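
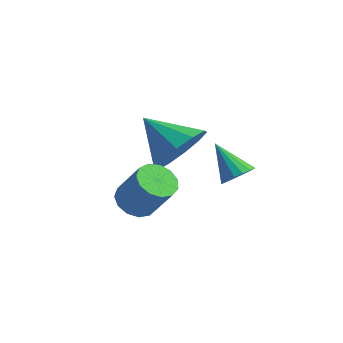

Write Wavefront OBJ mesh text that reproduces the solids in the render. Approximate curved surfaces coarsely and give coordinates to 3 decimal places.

v 4.297 0.11 -0.239
v 4.71 0.114 0.197
v 3.283 0.31 0.719
v 4.69 0.39 0.118
v 4.58 0.601 -0.043
v 4.406 0.7 -0.248
v 4.206 0.663 -0.452
v 4.028 0.5 -0.606
v 3.911 0.247 -0.677
v 3.883 -0.037 -0.647
v 3.95 -0.288 -0.524
v 4.096 -0.447 -0.336
v 4.288 -0.479 -0.125
v 4.483 -0.377 0.06
v 4.635 -0.162 0.176
v 3.206 -3.614 0.387
v 3.655 -4.038 0.103
v 4.443 -4.011 1.308
v 3.994 -3.586 1.593
v 3.773 -3.683 0.018
v 4.561 -3.656 1.223
v 3.711 -3.307 0.051
v 4.499 -3.279 1.256
v 3.488 -3.027 0.19
v 4.276 -3 1.395
v 3.176 -2.934 0.392
v 3.964 -2.907 1.597
v 2.874 -3.057 0.592
v 3.662 -3.03 1.797
v 2.677 -3.356 0.728
v 3.465 -3.329 1.933
v 2.648 -3.737 0.755
v 3.436 -3.71 1.96
v 2.796 -4.079 0.666
v 3.584 -4.052 1.871
v 3.075 -4.273 0.488
v 3.862 -4.246 1.693
v 3.395 -4.258 0.279
v 4.183 -4.231 1.484
v 3.376 -1.593 1.503
v 3.93 -1.759 2.404
v 1.964 -1.567 2.377
v 3.883 -1.106 2.31
v 3.643 -0.639 1.908
v 3.301 -0.537 1.351
v 2.987 -0.838 0.853
v 2.822 -1.427 0.603
v 2.868 -2.08 0.697
v 3.108 -2.547 1.099
v 3.451 -2.649 1.656
v 3.764 -2.348 2.154
f 2 1 4
f 2 4 3
f 4 1 5
f 4 5 3
f 5 1 6
f 5 6 3
f 6 1 7
f 6 7 3
f 7 1 8
f 7 8 3
f 8 1 9
f 8 9 3
f 9 1 10
f 9 10 3
f 10 1 11
f 10 11 3
f 11 1 12
f 11 12 3
f 12 1 13
f 12 13 3
f 13 1 14
f 13 14 3
f 14 1 15
f 14 15 3
f 15 1 2
f 15 2 3
f 17 16 20
f 17 20 18
f 18 20 21
f 18 21 19
f 20 16 22
f 20 22 21
f 21 22 23
f 21 23 19
f 22 16 24
f 22 24 23
f 23 24 25
f 23 25 19
f 24 16 26
f 24 26 25
f 25 26 27
f 25 27 19
f 26 16 28
f 26 28 27
f 27 28 29
f 27 29 19
f 28 16 30
f 28 30 29
f 29 30 31
f 29 31 19
f 30 16 32
f 30 32 31
f 31 32 33
f 31 33 19
f 32 16 34
f 32 34 33
f 33 34 35
f 33 35 19
f 34 16 36
f 34 36 35
f 35 36 37
f 35 37 19
f 36 16 38
f 36 38 37
f 37 38 39
f 37 39 19
f 38 16 17
f 38 17 39
f 39 17 18
f 39 18 19
f 41 40 43
f 41 43 42
f 43 40 44
f 43 44 42
f 44 40 45
f 44 45 42
f 45 40 46
f 45 46 42
f 46 40 47
f 46 47 42
f 47 40 48
f 47 48 42
f 48 40 49
f 48 49 42
f 49 40 50
f 49 50 42
f 50 40 51
f 50 51 42
f 51 40 41
f 51 41 42



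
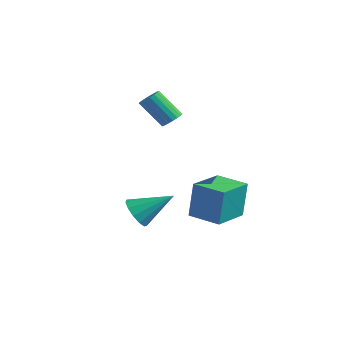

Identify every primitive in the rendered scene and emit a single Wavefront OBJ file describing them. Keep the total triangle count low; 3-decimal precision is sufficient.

v -2.048 1.433 -3.9
v -1.269 0.907 -4.093
v -0.832 2.807 -2.74
v -1.307 1.274 -4.488
v -1.58 1.692 -4.697
v -2.002 2.027 -4.652
v -2.438 2.174 -4.368
v -2.751 2.086 -3.936
v -2.84 1.79 -3.492
v -2.678 1.381 -3.177
v -2.316 0.989 -3.092
v -1.868 0.737 -3.263
v -1.478 0.707 -3.636
v -2.32 4.129 1.569
v -1.997 3.578 1.606
v -3.078 3.039 3.007
v -3.4 3.591 2.971
v -1.853 3.747 1.782
v -2.933 3.209 3.184
v -1.8 3.993 1.917
v -2.881 3.454 3.319
v -1.851 4.265 1.983
v -2.931 3.727 3.385
v -1.994 4.511 1.967
v -3.075 3.972 3.368
v -2.202 4.681 1.872
v -3.283 4.142 3.273
v -2.433 4.742 1.717
v -3.514 4.203 3.119
v -2.642 4.681 1.533
v -3.723 4.142 2.934
v -2.787 4.511 1.356
v -3.867 3.973 2.758
v -2.839 4.266 1.221
v -3.92 3.727 2.623
v -2.789 3.993 1.155
v -3.869 3.455 2.557
v -2.645 3.748 1.172
v -3.726 3.209 2.573
v -2.437 3.578 1.267
v -3.518 3.039 2.668
v -2.206 3.517 1.421
v -3.287 2.978 2.823
v 0.949 2.073 -3.197
v 1.027 2.303 -1.131
v 0.556 4.094 -3.407
v 0.634 4.324 -1.342
v 2.666 2.396 -3.298
v 2.744 2.626 -1.233
v 2.273 4.417 -3.509
v 2.351 4.647 -1.443
f 2 1 4
f 2 4 3
f 4 1 5
f 4 5 3
f 5 1 6
f 5 6 3
f 6 1 7
f 6 7 3
f 7 1 8
f 7 8 3
f 8 1 9
f 8 9 3
f 9 1 10
f 9 10 3
f 10 1 11
f 10 11 3
f 11 1 12
f 11 12 3
f 12 1 13
f 12 13 3
f 13 1 2
f 13 2 3
f 15 14 18
f 15 18 16
f 16 18 19
f 16 19 17
f 18 14 20
f 18 20 19
f 19 20 21
f 19 21 17
f 20 14 22
f 20 22 21
f 21 22 23
f 21 23 17
f 22 14 24
f 22 24 23
f 23 24 25
f 23 25 17
f 24 14 26
f 24 26 25
f 25 26 27
f 25 27 17
f 26 14 28
f 26 28 27
f 27 28 29
f 27 29 17
f 28 14 30
f 28 30 29
f 29 30 31
f 29 31 17
f 30 14 32
f 30 32 31
f 31 32 33
f 31 33 17
f 32 14 34
f 32 34 33
f 33 34 35
f 33 35 17
f 34 14 36
f 34 36 35
f 35 36 37
f 35 37 17
f 36 14 38
f 36 38 37
f 37 38 39
f 37 39 17
f 38 14 40
f 38 40 39
f 39 40 41
f 39 41 17
f 40 14 42
f 40 42 41
f 41 42 43
f 41 43 17
f 42 14 15
f 42 15 43
f 43 15 16
f 43 16 17
f 45 47 44
f 48 45 44
f 44 47 46
f 46 48 44
f 45 51 47
f 49 45 48
f 49 51 45
f 47 51 46
f 50 48 46
f 46 51 50
f 50 49 48
f 51 49 50



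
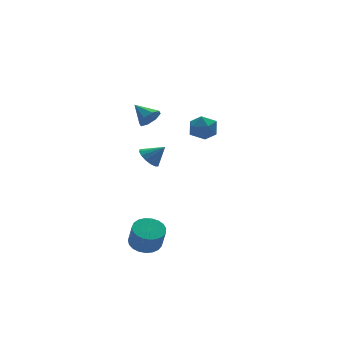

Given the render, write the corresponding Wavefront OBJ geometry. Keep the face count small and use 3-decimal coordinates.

v 2.097 2.073 0.651
v 2.813 2.59 0.679
v 2.727 1.15 1.541
v 3.443 1.667 1.569
v 2.69 1.936 1.944
v 2.3 2.506 1.393
v 3.24 1.234 0.827
v 2.85 1.804 0.276
v 3.519 2.071 0.788
v 3.179 2.505 1.478
v 2.361 1.235 0.742
v 2.021 1.669 1.432
v -1.175 -0.478 3.539
v -0.738 -0.612 4.057
v -1.605 0.518 4.161
v -0.528 -0.293 3.692
v -0.696 -0.083 3.238
v -1.145 -0.104 2.96
v -1.611 -0.344 3.022
v -1.822 -0.662 3.387
v -1.653 -0.873 3.841
v -1.205 -0.852 4.118
v -2.346 -2.616 -4.009
v -1.506 -2.78 -4.087
v -1.493 -3.288 -2.868
v -2.334 -3.124 -2.791
v -1.505 -2.45 -3.949
v -1.492 -2.958 -2.731
v -1.649 -2.149 -3.822
v -1.636 -2.657 -2.603
v -1.914 -1.928 -3.727
v -1.901 -2.436 -2.509
v -2.254 -1.827 -3.681
v -2.241 -2.334 -2.463
v -2.61 -1.861 -3.692
v -2.597 -2.369 -2.474
v -2.92 -2.027 -3.758
v -2.907 -2.534 -2.539
v -3.131 -2.294 -3.867
v -3.118 -2.802 -2.648
v -3.206 -2.617 -4
v -3.194 -3.125 -2.782
v -3.133 -2.94 -4.136
v -3.12 -3.447 -2.917
v -2.924 -3.207 -4.249
v -2.911 -3.714 -3.031
v -2.615 -3.371 -4.321
v -2.602 -3.879 -3.103
v -2.259 -3.406 -4.339
v -2.246 -3.913 -3.121
v -1.919 -3.303 -4.3
v -1.906 -3.811 -3.082
v -1.652 -3.082 -4.211
v -1.639 -3.59 -2.992
v -0.563 1.211 -0.158
v -0.024 1.488 -0.565
v 0.203 0.889 0.638
v -0.136 1.772 -0.343
v -0.361 1.907 -0.071
v -0.641 1.854 0.177
v -0.9 1.63 0.336
v -1.069 1.293 0.363
v -1.102 0.933 0.25
v -0.991 0.649 0.028
v -0.765 0.514 -0.244
v -0.485 0.567 -0.493
v -0.226 0.791 -0.651
v -0.058 1.129 -0.678
f 1 12 6
f 1 6 2
f 1 2 8
f 1 8 11
f 1 11 12
f 2 6 10
f 6 12 5
f 12 11 3
f 11 8 7
f 8 2 9
f 4 10 5
f 4 5 3
f 4 3 7
f 4 7 9
f 4 9 10
f 5 10 6
f 3 5 12
f 7 3 11
f 9 7 8
f 10 9 2
f 14 13 16
f 14 16 15
f 16 13 17
f 16 17 15
f 17 13 18
f 17 18 15
f 18 13 19
f 18 19 15
f 19 13 20
f 19 20 15
f 20 13 21
f 20 21 15
f 21 13 22
f 21 22 15
f 22 13 14
f 22 14 15
f 24 23 27
f 24 27 25
f 25 27 28
f 25 28 26
f 27 23 29
f 27 29 28
f 28 29 30
f 28 30 26
f 29 23 31
f 29 31 30
f 30 31 32
f 30 32 26
f 31 23 33
f 31 33 32
f 32 33 34
f 32 34 26
f 33 23 35
f 33 35 34
f 34 35 36
f 34 36 26
f 35 23 37
f 35 37 36
f 36 37 38
f 36 38 26
f 37 23 39
f 37 39 38
f 38 39 40
f 38 40 26
f 39 23 41
f 39 41 40
f 40 41 42
f 40 42 26
f 41 23 43
f 41 43 42
f 42 43 44
f 42 44 26
f 43 23 45
f 43 45 44
f 44 45 46
f 44 46 26
f 45 23 47
f 45 47 46
f 46 47 48
f 46 48 26
f 47 23 49
f 47 49 48
f 48 49 50
f 48 50 26
f 49 23 51
f 49 51 50
f 50 51 52
f 50 52 26
f 51 23 53
f 51 53 52
f 52 53 54
f 52 54 26
f 53 23 24
f 53 24 54
f 54 24 25
f 54 25 26
f 56 55 58
f 56 58 57
f 58 55 59
f 58 59 57
f 59 55 60
f 59 60 57
f 60 55 61
f 60 61 57
f 61 55 62
f 61 62 57
f 62 55 63
f 62 63 57
f 63 55 64
f 63 64 57
f 64 55 65
f 64 65 57
f 65 55 66
f 65 66 57
f 66 55 67
f 66 67 57
f 67 55 68
f 67 68 57
f 68 55 56
f 68 56 57



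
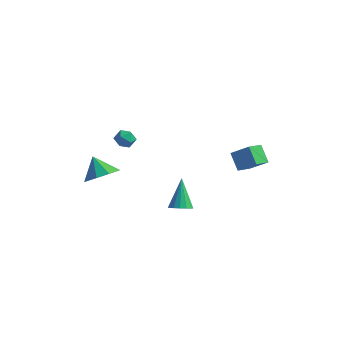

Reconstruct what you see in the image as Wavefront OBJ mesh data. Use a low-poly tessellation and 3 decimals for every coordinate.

v -1.647 -4.038 0.216
v -0.764 -3.753 0.788
v -2.493 -3.642 1.324
v -1.01 -3.171 0.393
v -1.554 -2.994 -0.086
v -2.142 -3.306 -0.423
v -2.497 -3.96 -0.462
v -2.455 -4.65 -0.183
v -2.035 -5.054 0.282
v -1.433 -4.982 0.716
v -0.931 -4.468 0.916
v 2.571 3.444 -0.995
v 3.737 3.479 -0.068
v 2.842 4.495 -1.375
v 4.007 4.53 -0.448
v 3.333 2.91 -1.932
v 4.498 2.945 -1.005
v 3.603 3.961 -2.312
v 4.769 3.996 -1.385
v 2.458 -2.402 -2.107
v 3.097 -2.093 -2.106
v 1.942 -1.338 -0.433
v 2.886 -1.874 -2.311
v 2.56 -1.795 -2.462
v 2.206 -1.88 -2.517
v 1.92 -2.104 -2.462
v 1.778 -2.408 -2.313
v 1.819 -2.711 -2.108
v 2.03 -2.931 -1.903
v 2.356 -3.009 -1.753
v 2.71 -2.925 -1.698
v 2.996 -2.7 -1.752
v 3.138 -2.396 -1.902
v -2.239 0.108 1.272
v -1.878 -0.402 1.598
v -2.582 -0.638 0.482
v -2.221 -1.148 0.808
v -2.794 -0.874 1.111
v -2.582 -0.412 1.6
v -1.878 -0.628 0.48
v -1.666 -0.166 0.969
v -1.655 -0.857 1.108
v -2.221 -1.009 1.498
v -2.239 -0.031 0.582
v -2.805 -0.183 0.972
f 2 1 4
f 2 4 3
f 4 1 5
f 4 5 3
f 5 1 6
f 5 6 3
f 6 1 7
f 6 7 3
f 7 1 8
f 7 8 3
f 8 1 9
f 8 9 3
f 9 1 10
f 9 10 3
f 10 1 11
f 10 11 3
f 11 1 2
f 11 2 3
f 13 15 12
f 16 13 12
f 12 15 14
f 14 16 12
f 13 19 15
f 17 13 16
f 17 19 13
f 15 19 14
f 18 16 14
f 14 19 18
f 18 17 16
f 19 17 18
f 21 20 23
f 21 23 22
f 23 20 24
f 23 24 22
f 24 20 25
f 24 25 22
f 25 20 26
f 25 26 22
f 26 20 27
f 26 27 22
f 27 20 28
f 27 28 22
f 28 20 29
f 28 29 22
f 29 20 30
f 29 30 22
f 30 20 31
f 30 31 22
f 31 20 32
f 31 32 22
f 32 20 33
f 32 33 22
f 33 20 21
f 33 21 22
f 34 45 39
f 34 39 35
f 34 35 41
f 34 41 44
f 34 44 45
f 35 39 43
f 39 45 38
f 45 44 36
f 44 41 40
f 41 35 42
f 37 43 38
f 37 38 36
f 37 36 40
f 37 40 42
f 37 42 43
f 38 43 39
f 36 38 45
f 40 36 44
f 42 40 41
f 43 42 35



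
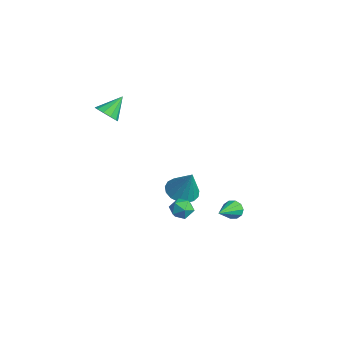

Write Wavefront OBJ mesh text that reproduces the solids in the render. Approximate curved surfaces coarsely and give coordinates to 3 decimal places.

v -1.662 2.62 -3.828
v -0.794 2.957 -4.269
v -0.838 2.88 -2.012
v -1.062 3.367 -4.206
v -1.467 3.605 -4.057
v -1.916 3.618 -3.855
v -2.307 3.402 -3.647
v -2.551 3.007 -3.48
v -2.59 2.523 -3.393
v -2.417 2.062 -3.405
v -2.071 1.728 -3.514
v -1.631 1.599 -3.695
v -1.198 1.704 -3.907
v -0.871 2.018 -4.1
v -0.725 2.471 -4.231
v -2.323 -1.665 3.352
v -1.853 -2.016 3.881
v -2.617 -0.555 4.348
v -1.581 -1.707 3.618
v -1.592 -1.383 3.253
v -1.882 -1.166 2.926
v -2.341 -1.14 2.762
v -2.793 -1.314 2.823
v -3.066 -1.622 3.086
v -3.055 -1.947 3.45
v -2.764 -2.164 3.777
v -2.305 -2.19 3.942
v 0.936 4.585 -4.333
v 1.373 4.632 -4.812
v 2.104 3.135 -3.407
v 1.474 4.895 -4.526
v 1.369 5.04 -4.166
v 1.099 5.012 -3.87
v 0.767 4.821 -3.751
v 0.499 4.539 -3.853
v 0.398 4.276 -4.139
v 0.502 4.13 -4.499
v 0.772 4.159 -4.795
v 1.105 4.35 -4.915
v 2.48 1.256 -1.705
v 3.226 1.157 -1.782
v 2.314 0.043 -1.758
v 3.06 -0.056 -1.835
v 2.777 0.191 -1.177
v 2.88 0.94 -1.145
v 2.66 0.26 -2.395
v 2.763 1.009 -2.363
v 3.338 0.541 -2.209
v 3.41 0.499 -1.456
v 2.13 0.701 -2.084
v 2.202 0.659 -1.331
f 2 1 4
f 2 4 3
f 4 1 5
f 4 5 3
f 5 1 6
f 5 6 3
f 6 1 7
f 6 7 3
f 7 1 8
f 7 8 3
f 8 1 9
f 8 9 3
f 9 1 10
f 9 10 3
f 10 1 11
f 10 11 3
f 11 1 12
f 11 12 3
f 12 1 13
f 12 13 3
f 13 1 14
f 13 14 3
f 14 1 15
f 14 15 3
f 15 1 2
f 15 2 3
f 17 16 19
f 17 19 18
f 19 16 20
f 19 20 18
f 20 16 21
f 20 21 18
f 21 16 22
f 21 22 18
f 22 16 23
f 22 23 18
f 23 16 24
f 23 24 18
f 24 16 25
f 24 25 18
f 25 16 26
f 25 26 18
f 26 16 27
f 26 27 18
f 27 16 17
f 27 17 18
f 29 28 31
f 29 31 30
f 31 28 32
f 31 32 30
f 32 28 33
f 32 33 30
f 33 28 34
f 33 34 30
f 34 28 35
f 34 35 30
f 35 28 36
f 35 36 30
f 36 28 37
f 36 37 30
f 37 28 38
f 37 38 30
f 38 28 39
f 38 39 30
f 39 28 29
f 39 29 30
f 40 51 45
f 40 45 41
f 40 41 47
f 40 47 50
f 40 50 51
f 41 45 49
f 45 51 44
f 51 50 42
f 50 47 46
f 47 41 48
f 43 49 44
f 43 44 42
f 43 42 46
f 43 46 48
f 43 48 49
f 44 49 45
f 42 44 51
f 46 42 50
f 48 46 47
f 49 48 41



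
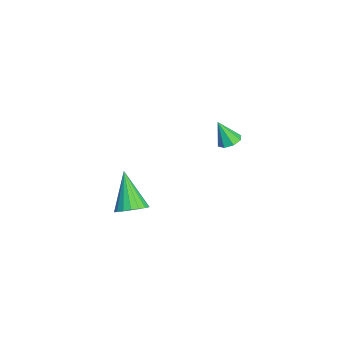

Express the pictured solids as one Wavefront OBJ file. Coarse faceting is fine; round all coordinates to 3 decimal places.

v 0.766 -0.324 -2.253
v 1.392 -0.358 -1.772
v -0.486 -0.636 -0.647
v 1.309 -0.016 -1.77
v 1.119 0.265 -1.863
v 0.86 0.429 -2.034
v 0.581 0.444 -2.248
v 0.339 0.306 -2.463
v 0.182 0.044 -2.637
v 0.14 -0.291 -2.734
v 0.223 -0.633 -2.736
v 0.412 -0.914 -2.643
v 0.672 -1.078 -2.472
v 0.951 -1.093 -2.258
v 1.193 -0.955 -2.043
v 1.35 -0.693 -1.869
v 2.172 3.788 3.327
v 2.67 3.536 3.279
v 2.028 3.292 4.433
v 2.699 3.925 3.457
v 2.42 4.233 3.559
v 1.995 4.281 3.525
v 1.674 4.04 3.375
v 1.645 3.651 3.197
v 1.924 3.342 3.095
v 2.349 3.295 3.129
f 2 1 4
f 2 4 3
f 4 1 5
f 4 5 3
f 5 1 6
f 5 6 3
f 6 1 7
f 6 7 3
f 7 1 8
f 7 8 3
f 8 1 9
f 8 9 3
f 9 1 10
f 9 10 3
f 10 1 11
f 10 11 3
f 11 1 12
f 11 12 3
f 12 1 13
f 12 13 3
f 13 1 14
f 13 14 3
f 14 1 15
f 14 15 3
f 15 1 16
f 15 16 3
f 16 1 2
f 16 2 3
f 18 17 20
f 18 20 19
f 20 17 21
f 20 21 19
f 21 17 22
f 21 22 19
f 22 17 23
f 22 23 19
f 23 17 24
f 23 24 19
f 24 17 25
f 24 25 19
f 25 17 26
f 25 26 19
f 26 17 18
f 26 18 19



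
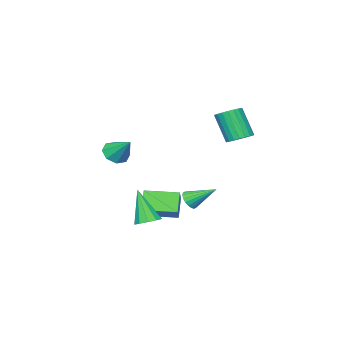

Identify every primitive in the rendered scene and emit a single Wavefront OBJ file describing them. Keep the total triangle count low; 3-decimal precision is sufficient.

v 2.91 2.119 -3.42
v 3.593 1.796 -3.511
v 2.73 1.181 -1.46
v 3.656 2.214 -3.306
v 3.434 2.595 -3.144
v 3.012 2.794 -3.088
v 2.552 2.735 -3.158
v 2.228 2.441 -3.329
v 2.165 2.023 -3.535
v 2.387 1.642 -3.696
v 2.809 1.443 -3.752
v 3.269 1.502 -3.682
v -3.096 -0.524 -4.426
v -2.521 -0.465 -4.109
v -3.784 0.824 -3.434
v -2.489 -0.282 -4.336
v -2.578 -0.146 -4.581
v -2.769 -0.086 -4.796
v -3.026 -0.112 -4.937
v -3.296 -0.22 -4.977
v -3.526 -0.389 -4.908
v -3.672 -0.584 -4.744
v -3.703 -0.767 -4.517
v -3.615 -0.902 -4.271
v -3.423 -0.963 -4.057
v -3.167 -0.936 -3.915
v -2.897 -0.828 -3.875
v -2.666 -0.66 -3.944
v -0.168 -1.052 -3.41
v 0.764 -0.265 -2.487
v -1.349 0.447 -3.494
v -0.416 1.234 -2.571
v 0.516 -0.574 -4.509
v 1.449 0.213 -3.586
v -0.664 0.925 -4.593
v 0.268 1.712 -3.67
v 1.282 -1.804 0.033
v 1.709 -1.348 -0.514
v 1.418 -0.596 1.147
v 1.083 -1.246 -0.548
v 0.573 -1.471 -0.242
v 0.479 -1.892 0.225
v 0.856 -2.261 0.579
v 1.482 -2.363 0.614
v 1.991 -2.138 0.308
v 2.085 -1.717 -0.159
v -1.718 4.276 1.766
v -1.253 3.726 1.493
v -1.338 2.815 3.181
v -1.802 3.364 3.454
v -1.044 3.935 1.616
v -1.129 3.023 3.304
v -0.951 4.202 1.765
v -1.036 3.291 3.453
v -0.991 4.483 1.914
v -1.076 3.572 3.602
v -1.157 4.727 2.038
v -1.241 3.816 3.726
v -1.419 4.894 2.115
v -1.504 3.983 3.803
v -1.733 4.953 2.131
v -1.818 4.042 3.819
v -2.045 4.896 2.084
v -2.129 3.985 3.772
v -2.3 4.731 1.983
v -2.384 3.82 3.67
v -2.454 4.487 1.843
v -2.539 3.576 3.531
v -2.481 4.207 1.691
v -2.566 3.296 3.379
v -2.376 3.939 1.551
v -2.461 3.028 3.239
v -2.157 3.729 1.449
v -2.242 2.817 3.137
v -1.862 3.613 1.401
v -1.947 2.702 3.089
v -1.542 3.612 1.417
v -1.627 2.701 3.105
f 2 1 4
f 2 4 3
f 4 1 5
f 4 5 3
f 5 1 6
f 5 6 3
f 6 1 7
f 6 7 3
f 7 1 8
f 7 8 3
f 8 1 9
f 8 9 3
f 9 1 10
f 9 10 3
f 10 1 11
f 10 11 3
f 11 1 12
f 11 12 3
f 12 1 2
f 12 2 3
f 14 13 16
f 14 16 15
f 16 13 17
f 16 17 15
f 17 13 18
f 17 18 15
f 18 13 19
f 18 19 15
f 19 13 20
f 19 20 15
f 20 13 21
f 20 21 15
f 21 13 22
f 21 22 15
f 22 13 23
f 22 23 15
f 23 13 24
f 23 24 15
f 24 13 25
f 24 25 15
f 25 13 26
f 25 26 15
f 26 13 27
f 26 27 15
f 27 13 28
f 27 28 15
f 28 13 14
f 28 14 15
f 30 32 29
f 33 30 29
f 29 32 31
f 31 33 29
f 30 36 32
f 34 30 33
f 34 36 30
f 32 36 31
f 35 33 31
f 31 36 35
f 35 34 33
f 36 34 35
f 38 37 40
f 38 40 39
f 40 37 41
f 40 41 39
f 41 37 42
f 41 42 39
f 42 37 43
f 42 43 39
f 43 37 44
f 43 44 39
f 44 37 45
f 44 45 39
f 45 37 46
f 45 46 39
f 46 37 38
f 46 38 39
f 48 47 51
f 48 51 49
f 49 51 52
f 49 52 50
f 51 47 53
f 51 53 52
f 52 53 54
f 52 54 50
f 53 47 55
f 53 55 54
f 54 55 56
f 54 56 50
f 55 47 57
f 55 57 56
f 56 57 58
f 56 58 50
f 57 47 59
f 57 59 58
f 58 59 60
f 58 60 50
f 59 47 61
f 59 61 60
f 60 61 62
f 60 62 50
f 61 47 63
f 61 63 62
f 62 63 64
f 62 64 50
f 63 47 65
f 63 65 64
f 64 65 66
f 64 66 50
f 65 47 67
f 65 67 66
f 66 67 68
f 66 68 50
f 67 47 69
f 67 69 68
f 68 69 70
f 68 70 50
f 69 47 71
f 69 71 70
f 70 71 72
f 70 72 50
f 71 47 73
f 71 73 72
f 72 73 74
f 72 74 50
f 73 47 75
f 73 75 74
f 74 75 76
f 74 76 50
f 75 47 77
f 75 77 76
f 76 77 78
f 76 78 50
f 77 47 48
f 77 48 78
f 78 48 49
f 78 49 50



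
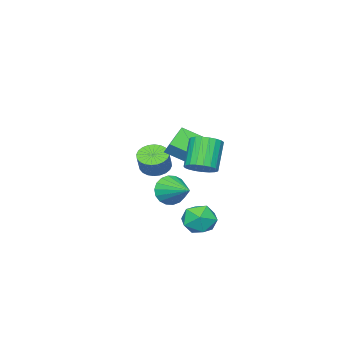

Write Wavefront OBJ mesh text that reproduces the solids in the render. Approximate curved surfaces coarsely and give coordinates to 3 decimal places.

v -1.172 -1.668 0.921
v -1.045 -1.109 1.704
v -2.05 -0.196 0.012
v -1.923 0.363 0.795
v 0.583 -1.063 0.205
v 0.71 -0.504 0.988
v -0.295 0.409 -0.704
v -0.168 0.968 0.079
v 2.964 4.929 -2.786
v 3.969 4.521 -2.386
v 2.551 3.239 -3.474
v 3.556 2.831 -3.074
v 2.719 3.13 -2.335
v 2.974 4.174 -1.91
v 3.546 3.586 -3.95
v 3.801 4.63 -3.525
v 4.329 3.69 -3.106
v 3.818 3.409 -2.107
v 2.702 4.351 -3.753
v 2.191 4.07 -2.754
v 2.526 3.372 0.581
v 3.292 2.891 0.929
v 2.201 2.366 2.607
v 1.434 2.848 2.259
v 3.349 3.26 1.081
v 2.258 2.735 2.76
v 3.264 3.648 1.147
v 2.172 3.124 2.825
v 3.05 3.989 1.115
v 1.959 3.465 2.793
v 2.747 4.223 0.99
v 1.655 3.699 2.669
v 2.404 4.31 0.795
v 1.313 3.786 2.474
v 2.083 4.235 0.563
v 0.992 3.711 2.241
v 1.839 4.011 0.333
v 0.747 3.486 2.012
v 1.713 3.676 0.147
v 0.621 3.151 1.826
v 1.728 3.289 0.036
v 0.636 2.764 1.714
v 1.881 2.916 0.018
v 0.789 2.391 1.697
v 2.145 2.622 0.098
v 1.053 2.097 1.777
v 2.475 2.458 0.262
v 1.383 1.933 1.941
v 2.814 2.452 0.48
v 1.722 1.927 2.159
v 3.103 2.605 0.716
v 2.011 2.08 2.395
v -1.615 -3.659 -2.151
v -0.784 -3.544 -2.658
v -0.115 -3.167 -1.476
v -0.945 -3.281 -0.969
v -0.936 -3.194 -2.684
v -0.267 -2.817 -1.502
v -1.191 -2.915 -2.629
v -0.522 -2.537 -1.447
v -1.511 -2.749 -2.5
v -0.842 -2.371 -1.319
v -1.847 -2.722 -2.319
v -1.177 -2.344 -1.137
v -2.147 -2.837 -2.112
v -1.477 -2.459 -0.93
v -2.366 -3.077 -1.911
v -1.697 -2.699 -0.729
v -2.471 -3.406 -1.747
v -1.801 -3.028 -0.565
v -2.445 -3.773 -1.644
v -1.776 -3.396 -0.462
v -2.293 -4.123 -1.618
v -1.624 -3.746 -0.436
v -2.038 -4.403 -1.673
v -1.369 -4.025 -0.491
v -1.718 -4.569 -1.801
v -1.049 -4.191 -0.62
v -1.383 -4.596 -1.983
v -0.713 -4.218 -0.801
v -1.083 -4.481 -2.19
v -0.413 -4.103 -1.008
v -0.863 -4.241 -2.391
v -0.194 -3.863 -1.209
v -0.759 -3.912 -2.555
v -0.089 -3.534 -1.373
v 1.78 0.501 -2.056
v 2.346 0.646 -2.963
v 2.28 2.359 -1.444
v 1.909 0.804 -3.084
v 1.445 0.902 -3.001
v 1.048 0.92 -2.731
v 0.796 0.855 -2.327
v 0.739 0.72 -1.869
v 0.887 0.541 -1.449
v 1.213 0.355 -1.148
v 1.65 0.197 -1.027
v 2.114 0.099 -1.11
v 2.511 0.081 -1.381
v 2.763 0.146 -1.784
v 2.821 0.281 -2.242
v 2.672 0.46 -2.663
f 2 4 1
f 5 2 1
f 1 4 3
f 3 5 1
f 2 8 4
f 6 2 5
f 6 8 2
f 4 8 3
f 7 5 3
f 3 8 7
f 7 6 5
f 8 6 7
f 9 20 14
f 9 14 10
f 9 10 16
f 9 16 19
f 9 19 20
f 10 14 18
f 14 20 13
f 20 19 11
f 19 16 15
f 16 10 17
f 12 18 13
f 12 13 11
f 12 11 15
f 12 15 17
f 12 17 18
f 13 18 14
f 11 13 20
f 15 11 19
f 17 15 16
f 18 17 10
f 22 21 25
f 22 25 23
f 23 25 26
f 23 26 24
f 25 21 27
f 25 27 26
f 26 27 28
f 26 28 24
f 27 21 29
f 27 29 28
f 28 29 30
f 28 30 24
f 29 21 31
f 29 31 30
f 30 31 32
f 30 32 24
f 31 21 33
f 31 33 32
f 32 33 34
f 32 34 24
f 33 21 35
f 33 35 34
f 34 35 36
f 34 36 24
f 35 21 37
f 35 37 36
f 36 37 38
f 36 38 24
f 37 21 39
f 37 39 38
f 38 39 40
f 38 40 24
f 39 21 41
f 39 41 40
f 40 41 42
f 40 42 24
f 41 21 43
f 41 43 42
f 42 43 44
f 42 44 24
f 43 21 45
f 43 45 44
f 44 45 46
f 44 46 24
f 45 21 47
f 45 47 46
f 46 47 48
f 46 48 24
f 47 21 49
f 47 49 48
f 48 49 50
f 48 50 24
f 49 21 51
f 49 51 50
f 50 51 52
f 50 52 24
f 51 21 22
f 51 22 52
f 52 22 23
f 52 23 24
f 54 53 57
f 54 57 55
f 55 57 58
f 55 58 56
f 57 53 59
f 57 59 58
f 58 59 60
f 58 60 56
f 59 53 61
f 59 61 60
f 60 61 62
f 60 62 56
f 61 53 63
f 61 63 62
f 62 63 64
f 62 64 56
f 63 53 65
f 63 65 64
f 64 65 66
f 64 66 56
f 65 53 67
f 65 67 66
f 66 67 68
f 66 68 56
f 67 53 69
f 67 69 68
f 68 69 70
f 68 70 56
f 69 53 71
f 69 71 70
f 70 71 72
f 70 72 56
f 71 53 73
f 71 73 72
f 72 73 74
f 72 74 56
f 73 53 75
f 73 75 74
f 74 75 76
f 74 76 56
f 75 53 77
f 75 77 76
f 76 77 78
f 76 78 56
f 77 53 79
f 77 79 78
f 78 79 80
f 78 80 56
f 79 53 81
f 79 81 80
f 80 81 82
f 80 82 56
f 81 53 83
f 81 83 82
f 82 83 84
f 82 84 56
f 83 53 85
f 83 85 84
f 84 85 86
f 84 86 56
f 85 53 54
f 85 54 86
f 86 54 55
f 86 55 56
f 88 87 90
f 88 90 89
f 90 87 91
f 90 91 89
f 91 87 92
f 91 92 89
f 92 87 93
f 92 93 89
f 93 87 94
f 93 94 89
f 94 87 95
f 94 95 89
f 95 87 96
f 95 96 89
f 96 87 97
f 96 97 89
f 97 87 98
f 97 98 89
f 98 87 99
f 98 99 89
f 99 87 100
f 99 100 89
f 100 87 101
f 100 101 89
f 101 87 102
f 101 102 89
f 102 87 88
f 102 88 89



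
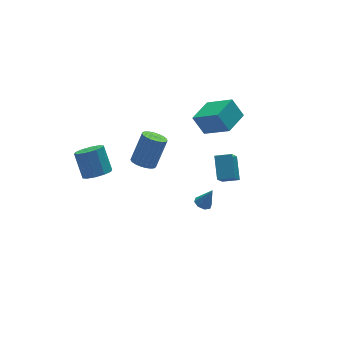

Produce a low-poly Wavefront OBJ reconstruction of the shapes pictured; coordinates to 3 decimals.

v 2.783 0.326 -2.349
v 3.298 1.625 -1.363
v 3.578 1.063 -3.736
v 4.093 2.362 -2.75
v 3.707 -0.222 -2.11
v 4.222 1.077 -1.124
v 4.502 0.515 -3.497
v 5.017 1.814 -2.511
v -3.903 3.337 -1.215
v -3.462 3.981 -1.756
v -3.436 5.147 -0.346
v -3.877 4.503 0.195
v -4.04 4.062 -1.813
v -4.014 5.229 -0.403
v -4.567 3.867 -1.641
v -4.54 5.033 -0.231
v -4.839 3.469 -1.307
v -4.813 4.635 0.103
v -4.755 3.02 -0.937
v -4.728 4.187 0.473
v -4.344 2.693 -0.674
v -4.318 3.859 0.736
v -3.766 2.611 -0.617
v -3.74 3.778 0.793
v -3.24 2.807 -0.789
v -3.213 3.973 0.621
v -2.967 3.205 -1.123
v -2.941 4.371 0.287
v -3.052 3.653 -1.493
v -3.025 4.82 -0.083
v 3.796 0.724 1.87
v 3.363 1.448 3.05
v 2.884 2.228 0.615
v 2.452 2.951 1.795
v 5.328 1.649 1.865
v 4.896 2.372 3.045
v 4.417 3.152 0.61
v 3.984 3.876 1.79
v 0.043 -2.826 -0.179
v 0.522 -2.57 -0.353
v 0.577 -2.994 1.039
v 0.233 -2.288 -0.188
v -0.167 -2.321 -0.017
v -0.444 -2.65 0.059
v -0.436 -3.081 -0.004
v -0.147 -3.363 -0.17
v 0.253 -3.33 -0.341
v 0.53 -3.002 -0.417
v -1.864 1.159 1.022
v -1.301 1.546 0.586
v -0.274 2.008 2.323
v -0.836 1.621 2.758
v -1.522 1.793 0.651
v -0.494 2.254 2.387
v -1.801 1.93 0.78
v -0.774 2.391 2.516
v -2.091 1.933 0.951
v -1.064 2.395 2.687
v -2.342 1.803 1.134
v -1.315 2.265 2.87
v -2.511 1.561 1.297
v -1.483 2.023 3.034
v -2.567 1.25 1.413
v -1.539 1.712 3.15
v -2.502 0.923 1.462
v -1.474 1.385 3.198
v -2.326 0.637 1.434
v -1.299 1.099 3.171
v -2.071 0.441 1.335
v -1.043 0.903 3.072
v -1.78 0.37 1.182
v -0.752 0.831 2.918
v -1.503 0.434 1.001
v -0.475 0.896 2.737
v -1.289 0.624 0.824
v -0.261 1.086 2.56
v -1.174 0.907 0.68
v -0.146 1.369 2.417
v -1.178 1.233 0.596
v -0.151 1.695 2.333
f 2 4 1
f 5 2 1
f 1 4 3
f 3 5 1
f 2 8 4
f 6 2 5
f 6 8 2
f 4 8 3
f 7 5 3
f 3 8 7
f 7 6 5
f 8 6 7
f 10 9 13
f 10 13 11
f 11 13 14
f 11 14 12
f 13 9 15
f 13 15 14
f 14 15 16
f 14 16 12
f 15 9 17
f 15 17 16
f 16 17 18
f 16 18 12
f 17 9 19
f 17 19 18
f 18 19 20
f 18 20 12
f 19 9 21
f 19 21 20
f 20 21 22
f 20 22 12
f 21 9 23
f 21 23 22
f 22 23 24
f 22 24 12
f 23 9 25
f 23 25 24
f 24 25 26
f 24 26 12
f 25 9 27
f 25 27 26
f 26 27 28
f 26 28 12
f 27 9 29
f 27 29 28
f 28 29 30
f 28 30 12
f 29 9 10
f 29 10 30
f 30 10 11
f 30 11 12
f 32 34 31
f 35 32 31
f 31 34 33
f 33 35 31
f 32 38 34
f 36 32 35
f 36 38 32
f 34 38 33
f 37 35 33
f 33 38 37
f 37 36 35
f 38 36 37
f 40 39 42
f 40 42 41
f 42 39 43
f 42 43 41
f 43 39 44
f 43 44 41
f 44 39 45
f 44 45 41
f 45 39 46
f 45 46 41
f 46 39 47
f 46 47 41
f 47 39 48
f 47 48 41
f 48 39 40
f 48 40 41
f 50 49 53
f 50 53 51
f 51 53 54
f 51 54 52
f 53 49 55
f 53 55 54
f 54 55 56
f 54 56 52
f 55 49 57
f 55 57 56
f 56 57 58
f 56 58 52
f 57 49 59
f 57 59 58
f 58 59 60
f 58 60 52
f 59 49 61
f 59 61 60
f 60 61 62
f 60 62 52
f 61 49 63
f 61 63 62
f 62 63 64
f 62 64 52
f 63 49 65
f 63 65 64
f 64 65 66
f 64 66 52
f 65 49 67
f 65 67 66
f 66 67 68
f 66 68 52
f 67 49 69
f 67 69 68
f 68 69 70
f 68 70 52
f 69 49 71
f 69 71 70
f 70 71 72
f 70 72 52
f 71 49 73
f 71 73 72
f 72 73 74
f 72 74 52
f 73 49 75
f 73 75 74
f 74 75 76
f 74 76 52
f 75 49 77
f 75 77 76
f 76 77 78
f 76 78 52
f 77 49 79
f 77 79 78
f 78 79 80
f 78 80 52
f 79 49 50
f 79 50 80
f 80 50 51
f 80 51 52



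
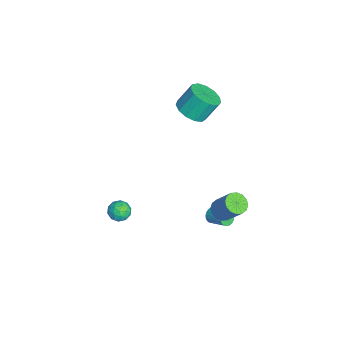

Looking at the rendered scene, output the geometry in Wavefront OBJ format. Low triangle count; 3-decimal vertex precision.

v 3.327 3.086 1.155
v 3.72 2.532 1.271
v 4.367 3.279 2.642
v 3.973 3.834 2.525
v 3.918 2.743 1.063
v 4.565 3.49 2.433
v 3.958 3.047 0.878
v 4.605 3.794 2.249
v 3.828 3.361 0.768
v 4.475 4.108 2.139
v 3.564 3.601 0.762
v 4.211 4.349 2.133
v 3.237 3.704 0.86
v 3.884 4.451 2.231
v 2.933 3.641 1.038
v 3.58 4.388 2.409
v 2.735 3.43 1.247
v 3.382 4.177 2.617
v 2.695 3.126 1.431
v 3.342 3.873 2.802
v 2.825 2.812 1.541
v 3.472 3.559 2.912
v 3.089 2.571 1.547
v 3.736 3.319 2.918
v 3.416 2.469 1.449
v 4.063 3.216 2.82
v 1.433 2.671 -1.569
v 1.832 2.478 -1.82
v 2.567 3.277 -1.262
v 2.167 3.469 -1.011
v 1.767 2.631 -1.952
v 2.502 3.429 -1.394
v 1.643 2.79 -2.018
v 2.378 3.589 -1.46
v 1.483 2.929 -2.006
v 2.218 3.727 -1.448
v 1.315 3.023 -1.918
v 2.05 3.822 -1.361
v 1.166 3.056 -1.77
v 1.901 3.855 -1.213
v 1.064 3.023 -1.588
v 1.799 3.821 -1.03
v 1.026 2.929 -1.402
v 1.76 3.727 -0.844
v 1.057 2.79 -1.245
v 1.792 3.588 -0.687
v 1.154 2.63 -1.143
v 1.889 3.429 -0.586
v 1.299 2.478 -1.116
v 2.034 3.276 -0.559
v 1.467 2.359 -1.167
v 2.202 3.157 -0.609
v 1.629 2.294 -1.287
v 2.364 3.092 -0.73
v 1.757 2.294 -1.456
v 2.492 3.092 -0.899
v 1.829 2.359 -1.645
v 2.564 3.157 -1.087
v -3.407 1.582 3.149
v -2.898 0.899 3.693
v -3.144 1.736 4.974
v -3.653 2.418 4.431
v -2.515 1.281 3.516
v -2.761 2.118 4.798
v -2.416 1.759 3.223
v -2.661 2.596 4.505
v -2.631 2.18 2.907
v -2.876 3.017 4.188
v -3.092 2.412 2.668
v -3.338 3.248 3.949
v -3.654 2.379 2.581
v -3.9 3.216 3.862
v -4.137 2.094 2.675
v -4.383 2.93 3.956
v -4.389 1.645 2.919
v -4.634 2.482 4.201
v -4.328 1.177 3.237
v -4.574 2.014 4.518
v -3.976 0.837 3.527
v -4.221 1.674 4.808
v -3.443 0.733 3.696
v -3.688 1.57 4.978
v 2.576 -2.189 1.116
v 3.017 -1.835 0.714
v 2.563 -3.025 0.366
v 3.004 -2.671 -0.036
v 3.219 -2.931 0.571
v 3.227 -2.415 1.034
v 2.353 -2.445 0.046
v 2.361 -1.929 0.509
v 2.88 -1.994 0.053
v 3.415 -2.294 0.377
v 2.165 -2.566 0.703
v 2.7 -2.866 1.027
v 2.798 -1.939 0.981
v 2.782 -2.921 0.099
v 2.908 -3.074 0.456
v 3.168 -2.866 0.22
v 2.921 -2.279 1.169
v 3.181 -2.071 0.933
v 3.299 -2.715 0.849
v 2.399 -2.789 0.147
v 2.659 -2.581 -0.089
v 2.412 -1.994 0.86
v 2.672 -1.786 0.624
v 2.281 -2.145 0.231
v 2.977 -1.824 0.356
v 2.969 -2.315 -0.085
v 2.586 -2.183 -0.037
v 2.591 -1.879 0.236
v 3.291 -2.001 0.547
v 3.283 -2.492 0.106
v 3.409 -2.644 0.463
v 3.414 -2.341 0.735
v 3.21 -2.094 0.158
v 2.297 -2.368 0.974
v 2.289 -2.859 0.533
v 2.166 -2.519 0.345
v 2.171 -2.216 0.617
v 2.611 -2.545 1.165
v 2.603 -3.036 0.724
v 2.989 -2.981 0.844
v 2.994 -2.677 1.117
v 2.37 -2.766 0.922
f 2 1 5
f 2 5 3
f 3 5 6
f 3 6 4
f 5 1 7
f 5 7 6
f 6 7 8
f 6 8 4
f 7 1 9
f 7 9 8
f 8 9 10
f 8 10 4
f 9 1 11
f 9 11 10
f 10 11 12
f 10 12 4
f 11 1 13
f 11 13 12
f 12 13 14
f 12 14 4
f 13 1 15
f 13 15 14
f 14 15 16
f 14 16 4
f 15 1 17
f 15 17 16
f 16 17 18
f 16 18 4
f 17 1 19
f 17 19 18
f 18 19 20
f 18 20 4
f 19 1 21
f 19 21 20
f 20 21 22
f 20 22 4
f 21 1 23
f 21 23 22
f 22 23 24
f 22 24 4
f 23 1 25
f 23 25 24
f 24 25 26
f 24 26 4
f 25 1 2
f 25 2 26
f 26 2 3
f 26 3 4
f 28 27 31
f 28 31 29
f 29 31 32
f 29 32 30
f 31 27 33
f 31 33 32
f 32 33 34
f 32 34 30
f 33 27 35
f 33 35 34
f 34 35 36
f 34 36 30
f 35 27 37
f 35 37 36
f 36 37 38
f 36 38 30
f 37 27 39
f 37 39 38
f 38 39 40
f 38 40 30
f 39 27 41
f 39 41 40
f 40 41 42
f 40 42 30
f 41 27 43
f 41 43 42
f 42 43 44
f 42 44 30
f 43 27 45
f 43 45 44
f 44 45 46
f 44 46 30
f 45 27 47
f 45 47 46
f 46 47 48
f 46 48 30
f 47 27 49
f 47 49 48
f 48 49 50
f 48 50 30
f 49 27 51
f 49 51 50
f 50 51 52
f 50 52 30
f 51 27 53
f 51 53 52
f 52 53 54
f 52 54 30
f 53 27 55
f 53 55 54
f 54 55 56
f 54 56 30
f 55 27 57
f 55 57 56
f 56 57 58
f 56 58 30
f 57 27 28
f 57 28 58
f 58 28 29
f 58 29 30
f 60 59 63
f 60 63 61
f 61 63 64
f 61 64 62
f 63 59 65
f 63 65 64
f 64 65 66
f 64 66 62
f 65 59 67
f 65 67 66
f 66 67 68
f 66 68 62
f 67 59 69
f 67 69 68
f 68 69 70
f 68 70 62
f 69 59 71
f 69 71 70
f 70 71 72
f 70 72 62
f 71 59 73
f 71 73 72
f 72 73 74
f 72 74 62
f 73 59 75
f 73 75 74
f 74 75 76
f 74 76 62
f 75 59 77
f 75 77 76
f 76 77 78
f 76 78 62
f 77 59 79
f 77 79 78
f 78 79 80
f 78 80 62
f 79 59 81
f 79 81 80
f 80 81 82
f 80 82 62
f 81 59 60
f 81 60 82
f 82 60 61
f 82 61 62
f 83 120 99
f 120 94 123
f 99 123 88
f 120 123 99
f 83 99 95
f 99 88 100
f 95 100 84
f 99 100 95
f 83 95 104
f 95 84 105
f 104 105 90
f 95 105 104
f 83 104 116
f 104 90 119
f 116 119 93
f 104 119 116
f 83 116 120
f 116 93 124
f 120 124 94
f 116 124 120
f 84 100 111
f 100 88 114
f 111 114 92
f 100 114 111
f 88 123 101
f 123 94 122
f 101 122 87
f 123 122 101
f 94 124 121
f 124 93 117
f 121 117 85
f 124 117 121
f 93 119 118
f 119 90 106
f 118 106 89
f 119 106 118
f 90 105 110
f 105 84 107
f 110 107 91
f 105 107 110
f 86 112 98
f 112 92 113
f 98 113 87
f 112 113 98
f 86 98 96
f 98 87 97
f 96 97 85
f 98 97 96
f 86 96 103
f 96 85 102
f 103 102 89
f 96 102 103
f 86 103 108
f 103 89 109
f 108 109 91
f 103 109 108
f 86 108 112
f 108 91 115
f 112 115 92
f 108 115 112
f 87 113 101
f 113 92 114
f 101 114 88
f 113 114 101
f 85 97 121
f 97 87 122
f 121 122 94
f 97 122 121
f 89 102 118
f 102 85 117
f 118 117 93
f 102 117 118
f 91 109 110
f 109 89 106
f 110 106 90
f 109 106 110
f 92 115 111
f 115 91 107
f 111 107 84
f 115 107 111



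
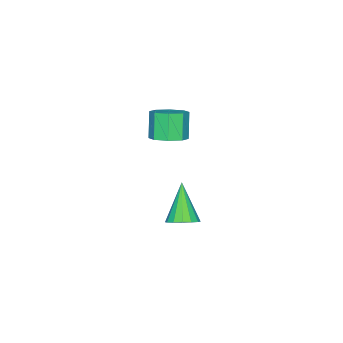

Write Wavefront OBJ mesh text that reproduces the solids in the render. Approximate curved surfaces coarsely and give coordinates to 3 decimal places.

v -1.07 -3.385 2.819
v -0.466 -3.005 3.201
v -1.005 -3.335 4.383
v -1.61 -3.715 4.001
v -0.946 -2.631 3.086
v -1.485 -2.96 4.268
v -1.499 -2.698 2.815
v -2.039 -3.028 3.997
v -1.801 -3.168 2.546
v -2.341 -3.498 3.728
v -1.675 -3.765 2.437
v -2.214 -4.095 3.619
v -1.195 -4.14 2.552
v -1.734 -4.469 3.734
v -0.641 -4.072 2.823
v -1.181 -4.402 4.005
v -0.339 -3.602 3.092
v -0.879 -3.932 4.274
v -0.959 -2.611 -2.042
v -0.558 -3.22 -2.067
v -1.921 -3.309 -0.458
v -0.364 -2.984 -1.845
v -0.329 -2.648 -1.676
v -0.463 -2.302 -1.604
v -0.73 -2.039 -1.65
v -1.058 -1.929 -1.801
v -1.36 -2.001 -2.016
v -1.555 -2.237 -2.238
v -1.59 -2.573 -2.408
v -1.456 -2.919 -2.479
v -1.189 -3.182 -2.433
v -0.86 -3.293 -2.283
f 2 1 5
f 2 5 3
f 3 5 6
f 3 6 4
f 5 1 7
f 5 7 6
f 6 7 8
f 6 8 4
f 7 1 9
f 7 9 8
f 8 9 10
f 8 10 4
f 9 1 11
f 9 11 10
f 10 11 12
f 10 12 4
f 11 1 13
f 11 13 12
f 12 13 14
f 12 14 4
f 13 1 15
f 13 15 14
f 14 15 16
f 14 16 4
f 15 1 17
f 15 17 16
f 16 17 18
f 16 18 4
f 17 1 2
f 17 2 18
f 18 2 3
f 18 3 4
f 20 19 22
f 20 22 21
f 22 19 23
f 22 23 21
f 23 19 24
f 23 24 21
f 24 19 25
f 24 25 21
f 25 19 26
f 25 26 21
f 26 19 27
f 26 27 21
f 27 19 28
f 27 28 21
f 28 19 29
f 28 29 21
f 29 19 30
f 29 30 21
f 30 19 31
f 30 31 21
f 31 19 32
f 31 32 21
f 32 19 20
f 32 20 21



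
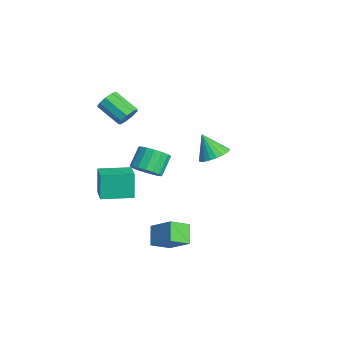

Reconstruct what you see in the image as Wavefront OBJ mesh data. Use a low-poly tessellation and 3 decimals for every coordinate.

v -3.221 -5.016 -4.576
v -3.691 -4.867 -2.762
v -2.946 -2.936 -4.675
v -3.416 -2.787 -2.861
v -1.744 -5.193 -4.179
v -2.214 -5.044 -2.365
v -1.469 -3.113 -4.278
v -1.939 -2.964 -2.464
v -2.641 -2.061 -2.828
v -2.043 -1.194 -3.014
v -2.86 -0.391 -1.897
v -3.459 -1.259 -1.712
v -2.436 -1.143 -3.338
v -3.254 -0.341 -2.221
v -2.876 -1.303 -3.546
v -3.694 -0.5 -2.429
v -3.262 -1.636 -3.589
v -4.08 -0.834 -2.472
v -3.506 -2.067 -3.458
v -4.324 -1.264 -2.341
v -3.552 -2.496 -3.183
v -4.37 -1.694 -2.066
v -3.389 -2.826 -2.827
v -4.207 -2.024 -1.71
v -3.055 -2.981 -2.471
v -3.873 -2.178 -1.354
v -2.626 -2.925 -2.197
v -3.443 -2.122 -1.08
v -2.2 -2.671 -2.068
v -3.018 -1.868 -0.951
v -1.876 -2.277 -2.113
v -2.693 -1.475 -0.996
v -1.726 -1.834 -2.322
v -2.544 -1.032 -1.205
v -1.787 -1.443 -2.647
v -2.604 -0.641 -1.53
v 3.895 -3.553 -4.614
v 2.847 -3.257 -3.718
v 3.629 -2.311 -5.335
v 2.581 -2.016 -4.439
v 5.079 -2.664 -3.521
v 4.031 -2.369 -2.625
v 4.813 -1.423 -4.242
v 3.765 -1.127 -3.346
v -3.107 -3.009 2.016
v -2.543 -3.24 2.549
v -3.849 -4.241 3.498
v -4.413 -4.011 2.964
v -2.781 -2.769 2.717
v -4.088 -3.77 3.666
v -3.172 -2.411 2.557
v -4.479 -3.412 3.506
v -3.533 -2.332 2.144
v -4.839 -3.334 3.093
v -3.694 -2.571 1.67
v -5 -3.572 2.619
v -3.58 -3.015 1.358
v -4.887 -4.016 2.307
v -3.245 -3.456 1.354
v -4.552 -4.457 2.303
v -2.845 -3.688 1.659
v -4.152 -4.689 2.608
v -2.568 -3.603 2.131
v -3.874 -4.604 3.08
v -2.8 2.398 -2.318
v -2.172 3.041 -1.757
v -3.58 1.802 -0.762
v -2.521 3.299 -1.834
v -2.919 3.4 -1.995
v -3.296 3.328 -2.211
v -3.587 3.095 -2.446
v -3.742 2.742 -2.659
v -3.734 2.329 -2.813
v -3.565 1.928 -2.882
v -3.263 1.608 -2.853
v -2.881 1.425 -2.731
v -2.485 1.41 -2.538
v -2.143 1.565 -2.307
v -1.915 1.865 -2.078
v -1.84 2.257 -1.89
v -1.931 2.673 -1.777
f 2 4 1
f 5 2 1
f 1 4 3
f 3 5 1
f 2 8 4
f 6 2 5
f 6 8 2
f 4 8 3
f 7 5 3
f 3 8 7
f 7 6 5
f 8 6 7
f 10 9 13
f 10 13 11
f 11 13 14
f 11 14 12
f 13 9 15
f 13 15 14
f 14 15 16
f 14 16 12
f 15 9 17
f 15 17 16
f 16 17 18
f 16 18 12
f 17 9 19
f 17 19 18
f 18 19 20
f 18 20 12
f 19 9 21
f 19 21 20
f 20 21 22
f 20 22 12
f 21 9 23
f 21 23 22
f 22 23 24
f 22 24 12
f 23 9 25
f 23 25 24
f 24 25 26
f 24 26 12
f 25 9 27
f 25 27 26
f 26 27 28
f 26 28 12
f 27 9 29
f 27 29 28
f 28 29 30
f 28 30 12
f 29 9 31
f 29 31 30
f 30 31 32
f 30 32 12
f 31 9 33
f 31 33 32
f 32 33 34
f 32 34 12
f 33 9 35
f 33 35 34
f 34 35 36
f 34 36 12
f 35 9 10
f 35 10 36
f 36 10 11
f 36 11 12
f 38 40 37
f 41 38 37
f 37 40 39
f 39 41 37
f 38 44 40
f 42 38 41
f 42 44 38
f 40 44 39
f 43 41 39
f 39 44 43
f 43 42 41
f 44 42 43
f 46 45 49
f 46 49 47
f 47 49 50
f 47 50 48
f 49 45 51
f 49 51 50
f 50 51 52
f 50 52 48
f 51 45 53
f 51 53 52
f 52 53 54
f 52 54 48
f 53 45 55
f 53 55 54
f 54 55 56
f 54 56 48
f 55 45 57
f 55 57 56
f 56 57 58
f 56 58 48
f 57 45 59
f 57 59 58
f 58 59 60
f 58 60 48
f 59 45 61
f 59 61 60
f 60 61 62
f 60 62 48
f 61 45 63
f 61 63 62
f 62 63 64
f 62 64 48
f 63 45 46
f 63 46 64
f 64 46 47
f 64 47 48
f 66 65 68
f 66 68 67
f 68 65 69
f 68 69 67
f 69 65 70
f 69 70 67
f 70 65 71
f 70 71 67
f 71 65 72
f 71 72 67
f 72 65 73
f 72 73 67
f 73 65 74
f 73 74 67
f 74 65 75
f 74 75 67
f 75 65 76
f 75 76 67
f 76 65 77
f 76 77 67
f 77 65 78
f 77 78 67
f 78 65 79
f 78 79 67
f 79 65 80
f 79 80 67
f 80 65 81
f 80 81 67
f 81 65 66
f 81 66 67



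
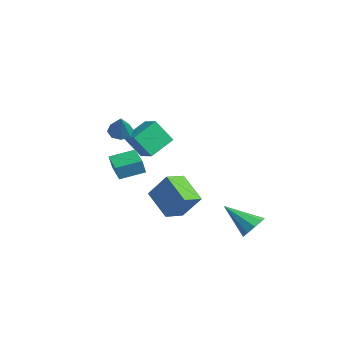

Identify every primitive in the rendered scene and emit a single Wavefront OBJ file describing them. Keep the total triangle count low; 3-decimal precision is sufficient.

v -1.702 -2.639 0.088
v -1.579 -2.877 0.916
v -1.468 -1.352 0.424
v -1.345 -1.591 1.252
v -0.415 -2.809 -0.152
v -0.292 -3.048 0.676
v -0.181 -1.523 0.184
v -0.058 -1.761 1.012
v -3.069 -0.563 -0.014
v -3.416 -1.361 1.257
v -3.495 0.793 0.721
v -3.842 -0.005 1.992
v -2.038 -0.435 0.348
v -2.385 -1.233 1.619
v -2.464 0.921 1.083
v -2.811 0.123 2.354
v 3.587 2.395 -2.689
v 4.206 2.145 -2.305
v 2.453 1.365 -1.531
v 4.025 2.59 -2.087
v 3.64 2.943 -2.151
v 3.229 3.039 -2.466
v 2.986 2.835 -2.886
v 3.024 2.424 -3.214
v 3.325 2 -3.296
v 3.749 1.761 -3.094
v 4.097 1.818 -2.703
v -1.09 -1.032 -1.725
v -0.311 -0.388 -0.383
v -1.484 0.053 -2.016
v -0.705 0.696 -0.674
v 0.405 -0.756 -2.726
v 1.184 -0.113 -1.384
v 0.011 0.328 -3.017
v 0.79 0.972 -1.675
v -0.585 -2.657 2.982
v -0.112 -2.341 2.712
v 0.305 -2.983 4.158
v -0.383 -2.06 2.995
v -0.773 -2.129 3.271
v -1.052 -2.507 3.378
v -1.058 -2.973 3.253
v -0.787 -3.253 2.97
v -0.398 -3.185 2.694
v -0.118 -2.806 2.587
f 2 4 1
f 5 2 1
f 1 4 3
f 3 5 1
f 2 8 4
f 6 2 5
f 6 8 2
f 4 8 3
f 7 5 3
f 3 8 7
f 7 6 5
f 8 6 7
f 10 12 9
f 13 10 9
f 9 12 11
f 11 13 9
f 10 16 12
f 14 10 13
f 14 16 10
f 12 16 11
f 15 13 11
f 11 16 15
f 15 14 13
f 16 14 15
f 18 17 20
f 18 20 19
f 20 17 21
f 20 21 19
f 21 17 22
f 21 22 19
f 22 17 23
f 22 23 19
f 23 17 24
f 23 24 19
f 24 17 25
f 24 25 19
f 25 17 26
f 25 26 19
f 26 17 27
f 26 27 19
f 27 17 18
f 27 18 19
f 29 31 28
f 32 29 28
f 28 31 30
f 30 32 28
f 29 35 31
f 33 29 32
f 33 35 29
f 31 35 30
f 34 32 30
f 30 35 34
f 34 33 32
f 35 33 34
f 37 36 39
f 37 39 38
f 39 36 40
f 39 40 38
f 40 36 41
f 40 41 38
f 41 36 42
f 41 42 38
f 42 36 43
f 42 43 38
f 43 36 44
f 43 44 38
f 44 36 45
f 44 45 38
f 45 36 37
f 45 37 38



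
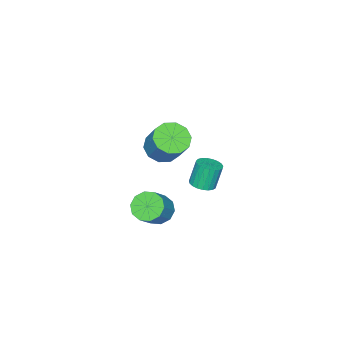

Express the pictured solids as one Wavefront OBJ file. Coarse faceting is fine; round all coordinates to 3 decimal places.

v 2.085 0.768 -4.001
v 2.715 0.227 -4.522
v 3.885 0.431 -3.319
v 3.255 0.972 -2.799
v 2.784 0.805 -4.687
v 3.954 1.01 -3.485
v 2.586 1.369 -4.591
v 3.756 1.574 -3.388
v 2.197 1.704 -4.269
v 3.367 1.908 -3.067
v 1.765 1.681 -3.845
v 2.935 1.885 -2.643
v 1.455 1.309 -3.481
v 2.625 1.513 -2.278
v 1.386 0.73 -3.315
v 2.556 0.935 -2.113
v 1.584 0.166 -3.412
v 2.754 0.371 -2.209
v 1.973 -0.168 -3.733
v 3.143 0.036 -2.531
v 2.405 -0.145 -4.157
v 3.575 0.059 -2.955
v 2.648 1.567 2.084
v 3.66 1.408 1.853
v 4.184 2.454 3.425
v 3.172 2.613 3.656
v 3.469 1.952 1.554
v 3.993 2.998 3.127
v 2.965 2.349 1.458
v 3.489 3.395 3.031
v 2.339 2.447 1.601
v 2.863 3.493 3.174
v 1.832 2.209 1.928
v 2.356 3.255 3.501
v 1.636 1.726 2.315
v 2.16 2.772 3.887
v 1.827 1.182 2.613
v 2.351 2.228 4.186
v 2.331 0.785 2.709
v 2.855 1.831 4.282
v 2.957 0.687 2.566
v 3.481 1.733 4.139
v 3.464 0.925 2.239
v 3.988 1.971 3.812
v 0.248 2.406 -2.183
v 0.955 2.254 -1.949
v 0.499 2.381 -0.484
v -0.208 2.534 -0.717
v 0.961 2.569 -1.975
v 0.505 2.696 -0.509
v 0.844 2.855 -2.036
v 0.387 2.982 -0.571
v 0.623 3.065 -2.123
v 0.167 3.192 -0.658
v 0.338 3.16 -2.22
v -0.118 3.287 -0.755
v 0.037 3.125 -2.311
v -0.419 3.252 -0.845
v -0.227 2.966 -2.379
v -0.683 3.093 -0.914
v -0.409 2.71 -2.414
v -0.865 2.837 -0.948
v -0.478 2.402 -2.408
v -0.934 2.529 -0.943
v -0.421 2.094 -2.364
v -0.877 2.221 -0.898
v -0.248 1.841 -2.288
v -0.704 1.968 -0.823
v 0.01 1.685 -2.194
v -0.446 1.812 -0.729
v 0.31 1.654 -2.098
v -0.146 1.781 -0.633
v 0.599 1.753 -2.017
v 0.143 1.88 -0.552
v 0.827 1.965 -1.964
v 0.371 2.092 -0.499
f 2 1 5
f 2 5 3
f 3 5 6
f 3 6 4
f 5 1 7
f 5 7 6
f 6 7 8
f 6 8 4
f 7 1 9
f 7 9 8
f 8 9 10
f 8 10 4
f 9 1 11
f 9 11 10
f 10 11 12
f 10 12 4
f 11 1 13
f 11 13 12
f 12 13 14
f 12 14 4
f 13 1 15
f 13 15 14
f 14 15 16
f 14 16 4
f 15 1 17
f 15 17 16
f 16 17 18
f 16 18 4
f 17 1 19
f 17 19 18
f 18 19 20
f 18 20 4
f 19 1 21
f 19 21 20
f 20 21 22
f 20 22 4
f 21 1 2
f 21 2 22
f 22 2 3
f 22 3 4
f 24 23 27
f 24 27 25
f 25 27 28
f 25 28 26
f 27 23 29
f 27 29 28
f 28 29 30
f 28 30 26
f 29 23 31
f 29 31 30
f 30 31 32
f 30 32 26
f 31 23 33
f 31 33 32
f 32 33 34
f 32 34 26
f 33 23 35
f 33 35 34
f 34 35 36
f 34 36 26
f 35 23 37
f 35 37 36
f 36 37 38
f 36 38 26
f 37 23 39
f 37 39 38
f 38 39 40
f 38 40 26
f 39 23 41
f 39 41 40
f 40 41 42
f 40 42 26
f 41 23 43
f 41 43 42
f 42 43 44
f 42 44 26
f 43 23 24
f 43 24 44
f 44 24 25
f 44 25 26
f 46 45 49
f 46 49 47
f 47 49 50
f 47 50 48
f 49 45 51
f 49 51 50
f 50 51 52
f 50 52 48
f 51 45 53
f 51 53 52
f 52 53 54
f 52 54 48
f 53 45 55
f 53 55 54
f 54 55 56
f 54 56 48
f 55 45 57
f 55 57 56
f 56 57 58
f 56 58 48
f 57 45 59
f 57 59 58
f 58 59 60
f 58 60 48
f 59 45 61
f 59 61 60
f 60 61 62
f 60 62 48
f 61 45 63
f 61 63 62
f 62 63 64
f 62 64 48
f 63 45 65
f 63 65 64
f 64 65 66
f 64 66 48
f 65 45 67
f 65 67 66
f 66 67 68
f 66 68 48
f 67 45 69
f 67 69 68
f 68 69 70
f 68 70 48
f 69 45 71
f 69 71 70
f 70 71 72
f 70 72 48
f 71 45 73
f 71 73 72
f 72 73 74
f 72 74 48
f 73 45 75
f 73 75 74
f 74 75 76
f 74 76 48
f 75 45 46
f 75 46 76
f 76 46 47
f 76 47 48



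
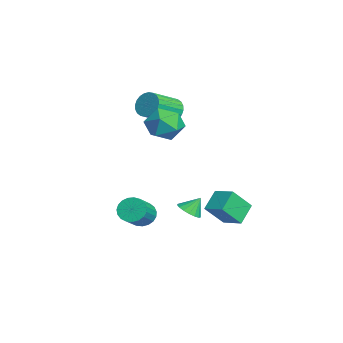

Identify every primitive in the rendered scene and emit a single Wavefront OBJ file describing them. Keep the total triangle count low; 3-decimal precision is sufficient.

v -1.337 1.559 -3.012
v -0.617 1.432 -2.847
v -1.423 2.201 -2.148
v -0.607 1.721 -3.06
v -0.764 1.972 -3.263
v -1.052 2.129 -3.408
v -1.406 2.155 -3.462
v -1.744 2.045 -3.413
v -1.989 1.823 -3.273
v -2.085 1.541 -3.072
v -2.009 1.263 -2.858
v -1.78 1.053 -2.679
v -1.449 0.958 -2.577
v -1.092 1.002 -2.574
v -0.792 1.173 -2.671
v -3.514 1.022 3.439
v -2.92 1.547 3.684
v -2.032 0.103 4.627
v -2.626 -0.422 4.381
v -3.133 1.575 3.926
v -2.245 0.131 4.869
v -3.403 1.518 4.095
v -2.516 0.074 5.038
v -3.691 1.386 4.163
v -2.803 -0.058 5.106
v -3.952 1.199 4.121
v -3.064 -0.246 5.064
v -4.146 0.984 3.975
v -3.258 -0.46 4.918
v -4.244 0.776 3.748
v -3.356 -0.669 4.691
v -4.23 0.605 3.473
v -3.343 -0.84 4.416
v -4.108 0.497 3.193
v -3.22 -0.947 4.136
v -3.895 0.469 2.951
v -3.007 -0.975 3.894
v -3.624 0.526 2.782
v -2.737 -0.918 3.725
v -3.337 0.658 2.714
v -2.449 -0.786 3.657
v -3.076 0.846 2.756
v -2.188 -0.599 3.699
v -2.882 1.06 2.902
v -1.994 -0.384 3.845
v -2.784 1.269 3.129
v -1.896 -0.176 4.072
v -2.797 1.44 3.404
v -1.91 -0.005 4.347
v -1.308 0.519 3.123
v -0.53 1.226 3.604
v -0.57 -0.926 4.056
v 0.208 -0.219 4.537
v -0.908 -0.136 4.83
v -1.364 0.757 4.254
v 0.264 -0.457 3.406
v -0.192 0.436 2.83
v 0.442 0.623 3.779
v -0.283 0.822 4.659
v -0.817 -0.522 3.001
v -1.542 -0.323 3.881
v 0.824 3.505 -1.625
v 1.12 2.456 -0.386
v 1.797 4.216 -1.256
v 2.092 3.167 -0.016
v 1.648 2.793 -2.424
v 1.943 1.744 -1.184
v 2.62 3.504 -2.054
v 2.916 2.455 -0.815
v 1.929 -1.435 -1.291
v 2.454 -0.934 -1.576
v 3.656 -1.624 -0.575
v 3.131 -2.125 -0.289
v 2.336 -0.771 -1.322
v 3.538 -1.46 -0.321
v 2.148 -0.722 -1.063
v 3.35 -1.411 -0.061
v 1.921 -0.797 -0.843
v 3.124 -1.486 0.159
v 1.696 -0.982 -0.7
v 2.899 -1.671 0.302
v 1.512 -1.246 -0.659
v 2.714 -1.935 0.342
v 1.399 -1.542 -0.728
v 2.602 -2.231 0.273
v 1.378 -1.82 -0.894
v 2.581 -2.509 0.107
v 1.452 -2.031 -1.129
v 2.655 -2.72 -0.127
v 1.609 -2.14 -1.391
v 2.811 -2.829 -0.39
v 1.821 -2.126 -1.636
v 3.023 -2.815 -0.635
v 2.051 -1.993 -1.822
v 3.254 -2.683 -0.82
v 2.261 -1.764 -1.915
v 3.463 -2.453 -0.914
v 2.413 -1.478 -1.901
v 3.615 -2.167 -0.9
v 2.481 -1.184 -1.781
v 3.683 -1.874 -0.78
f 2 1 4
f 2 4 3
f 4 1 5
f 4 5 3
f 5 1 6
f 5 6 3
f 6 1 7
f 6 7 3
f 7 1 8
f 7 8 3
f 8 1 9
f 8 9 3
f 9 1 10
f 9 10 3
f 10 1 11
f 10 11 3
f 11 1 12
f 11 12 3
f 12 1 13
f 12 13 3
f 13 1 14
f 13 14 3
f 14 1 15
f 14 15 3
f 15 1 2
f 15 2 3
f 17 16 20
f 17 20 18
f 18 20 21
f 18 21 19
f 20 16 22
f 20 22 21
f 21 22 23
f 21 23 19
f 22 16 24
f 22 24 23
f 23 24 25
f 23 25 19
f 24 16 26
f 24 26 25
f 25 26 27
f 25 27 19
f 26 16 28
f 26 28 27
f 27 28 29
f 27 29 19
f 28 16 30
f 28 30 29
f 29 30 31
f 29 31 19
f 30 16 32
f 30 32 31
f 31 32 33
f 31 33 19
f 32 16 34
f 32 34 33
f 33 34 35
f 33 35 19
f 34 16 36
f 34 36 35
f 35 36 37
f 35 37 19
f 36 16 38
f 36 38 37
f 37 38 39
f 37 39 19
f 38 16 40
f 38 40 39
f 39 40 41
f 39 41 19
f 40 16 42
f 40 42 41
f 41 42 43
f 41 43 19
f 42 16 44
f 42 44 43
f 43 44 45
f 43 45 19
f 44 16 46
f 44 46 45
f 45 46 47
f 45 47 19
f 46 16 48
f 46 48 47
f 47 48 49
f 47 49 19
f 48 16 17
f 48 17 49
f 49 17 18
f 49 18 19
f 50 61 55
f 50 55 51
f 50 51 57
f 50 57 60
f 50 60 61
f 51 55 59
f 55 61 54
f 61 60 52
f 60 57 56
f 57 51 58
f 53 59 54
f 53 54 52
f 53 52 56
f 53 56 58
f 53 58 59
f 54 59 55
f 52 54 61
f 56 52 60
f 58 56 57
f 59 58 51
f 63 65 62
f 66 63 62
f 62 65 64
f 64 66 62
f 63 69 65
f 67 63 66
f 67 69 63
f 65 69 64
f 68 66 64
f 64 69 68
f 68 67 66
f 69 67 68
f 71 70 74
f 71 74 72
f 72 74 75
f 72 75 73
f 74 70 76
f 74 76 75
f 75 76 77
f 75 77 73
f 76 70 78
f 76 78 77
f 77 78 79
f 77 79 73
f 78 70 80
f 78 80 79
f 79 80 81
f 79 81 73
f 80 70 82
f 80 82 81
f 81 82 83
f 81 83 73
f 82 70 84
f 82 84 83
f 83 84 85
f 83 85 73
f 84 70 86
f 84 86 85
f 85 86 87
f 85 87 73
f 86 70 88
f 86 88 87
f 87 88 89
f 87 89 73
f 88 70 90
f 88 90 89
f 89 90 91
f 89 91 73
f 90 70 92
f 90 92 91
f 91 92 93
f 91 93 73
f 92 70 94
f 92 94 93
f 93 94 95
f 93 95 73
f 94 70 96
f 94 96 95
f 95 96 97
f 95 97 73
f 96 70 98
f 96 98 97
f 97 98 99
f 97 99 73
f 98 70 100
f 98 100 99
f 99 100 101
f 99 101 73
f 100 70 71
f 100 71 101
f 101 71 72
f 101 72 73



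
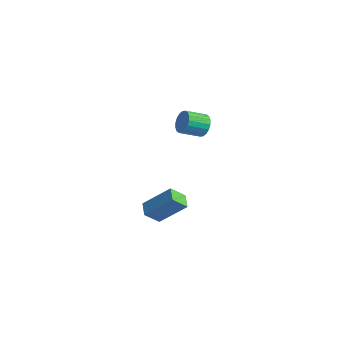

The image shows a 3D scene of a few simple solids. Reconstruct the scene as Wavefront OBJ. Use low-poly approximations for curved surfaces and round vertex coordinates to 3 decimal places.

v -0.506 -3.732 -4.793
v -0.811 -4.55 -3.97
v -1.245 -3.195 -4.533
v -1.55 -4.013 -3.71
v 0.69 -2.767 -3.39
v 0.385 -3.585 -2.567
v -0.049 -2.23 -3.13
v -0.354 -3.048 -2.307
v 1.065 -1.98 2.975
v 1.496 -2.402 2.546
v 0.986 -3.462 3.076
v 0.555 -3.04 3.505
v 1.681 -2.356 2.815
v 1.172 -3.417 3.345
v 1.745 -2.237 3.115
v 1.235 -3.297 3.645
v 1.673 -2.066 3.388
v 1.163 -3.126 3.917
v 1.481 -1.879 3.579
v 0.971 -2.939 4.108
v 1.207 -1.711 3.65
v 0.697 -2.771 4.179
v 0.904 -1.597 3.588
v 0.394 -2.657 4.117
v 0.634 -1.558 3.404
v 0.124 -2.618 3.934
v 0.448 -1.603 3.135
v -0.061 -2.664 3.665
v 0.385 -1.723 2.835
v -0.125 -2.783 3.365
v 0.457 -1.894 2.563
v -0.053 -2.954 3.092
v 0.649 -2.081 2.372
v 0.139 -3.141 2.901
v 0.923 -2.249 2.301
v 0.413 -3.309 2.83
v 1.226 -2.363 2.363
v 0.716 -3.423 2.892
f 2 4 1
f 5 2 1
f 1 4 3
f 3 5 1
f 2 8 4
f 6 2 5
f 6 8 2
f 4 8 3
f 7 5 3
f 3 8 7
f 7 6 5
f 8 6 7
f 10 9 13
f 10 13 11
f 11 13 14
f 11 14 12
f 13 9 15
f 13 15 14
f 14 15 16
f 14 16 12
f 15 9 17
f 15 17 16
f 16 17 18
f 16 18 12
f 17 9 19
f 17 19 18
f 18 19 20
f 18 20 12
f 19 9 21
f 19 21 20
f 20 21 22
f 20 22 12
f 21 9 23
f 21 23 22
f 22 23 24
f 22 24 12
f 23 9 25
f 23 25 24
f 24 25 26
f 24 26 12
f 25 9 27
f 25 27 26
f 26 27 28
f 26 28 12
f 27 9 29
f 27 29 28
f 28 29 30
f 28 30 12
f 29 9 31
f 29 31 30
f 30 31 32
f 30 32 12
f 31 9 33
f 31 33 32
f 32 33 34
f 32 34 12
f 33 9 35
f 33 35 34
f 34 35 36
f 34 36 12
f 35 9 37
f 35 37 36
f 36 37 38
f 36 38 12
f 37 9 10
f 37 10 38
f 38 10 11
f 38 11 12



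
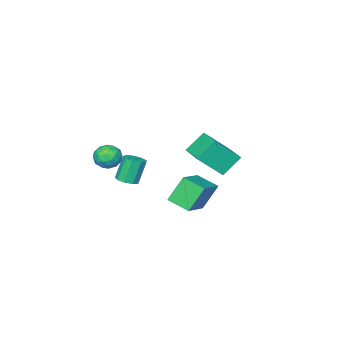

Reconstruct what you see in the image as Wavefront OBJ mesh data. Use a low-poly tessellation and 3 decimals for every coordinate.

v 1.651 -2.642 -1.764
v 2.141 -2.255 -1.582
v 1.599 -2.232 -0.173
v 1.109 -2.618 -0.356
v 1.796 -2.01 -1.719
v 1.254 -1.986 -0.31
v 1.384 -2.06 -1.877
v 0.841 -2.037 -0.468
v 1.096 -2.383 -1.982
v 0.554 -2.359 -0.573
v 1.069 -2.826 -1.986
v 0.526 -2.803 -0.577
v 1.313 -3.184 -1.886
v 0.771 -3.16 -0.477
v 1.716 -3.288 -1.729
v 1.174 -3.264 -0.32
v 2.089 -3.089 -1.589
v 1.546 -3.066 -0.18
v 2.256 -2.682 -1.531
v 1.714 -2.658 -0.122
v -1.854 -1.087 -2.042
v -0.116 -0.235 -1.18
v -2.235 0.132 -2.479
v -0.497 0.985 -1.617
v -1.003 -1.345 -3.503
v 0.735 -0.492 -2.641
v -1.384 -0.125 -3.94
v 0.354 0.727 -3.078
v 1.487 -3.283 -0.687
v 2.229 -3.236 -0.316
v 1.531 -4.624 -0.604
v 2.273 -4.577 -0.233
v 1.592 -4.317 0.165
v 1.564 -3.489 0.114
v 2.196 -4.371 -1.034
v 2.168 -3.543 -1.085
v 2.667 -3.908 -0.531
v 2.294 -3.875 0.211
v 1.466 -3.985 -1.131
v 1.093 -3.952 -0.389
v 1.854 -3.142 -0.509
v 1.906 -4.718 -0.411
v 1.506 -4.566 -0.177
v 1.942 -4.538 0.041
v 1.464 -3.29 -0.256
v 1.899 -3.263 -0.038
v 1.525 -3.898 0.245
v 1.861 -4.597 -0.882
v 2.296 -4.57 -0.664
v 1.818 -3.322 -0.961
v 2.254 -3.294 -0.743
v 2.235 -3.962 -1.165
v 2.547 -3.509 -0.417
v 2.573 -4.297 -0.368
v 2.528 -4.177 -0.839
v 2.512 -3.69 -0.869
v 2.328 -3.49 0.019
v 2.354 -4.278 0.068
v 1.954 -4.125 0.302
v 1.938 -3.638 0.272
v 2.585 -3.885 -0.107
v 1.406 -3.582 -0.988
v 1.432 -4.37 -0.939
v 1.822 -4.222 -1.192
v 1.806 -3.735 -1.222
v 1.187 -3.563 -0.552
v 1.213 -4.351 -0.503
v 1.248 -4.17 -0.051
v 1.232 -3.683 -0.081
v 1.175 -3.975 -0.813
v 0.043 2.068 0.718
v -0.944 2.306 1.711
v 0.684 3.654 0.976
v -0.304 3.892 1.968
v 1.164 1.408 1.992
v 0.176 1.646 2.984
v 1.804 2.994 2.249
v 0.817 3.232 3.242
f 2 1 5
f 2 5 3
f 3 5 6
f 3 6 4
f 5 1 7
f 5 7 6
f 6 7 8
f 6 8 4
f 7 1 9
f 7 9 8
f 8 9 10
f 8 10 4
f 9 1 11
f 9 11 10
f 10 11 12
f 10 12 4
f 11 1 13
f 11 13 12
f 12 13 14
f 12 14 4
f 13 1 15
f 13 15 14
f 14 15 16
f 14 16 4
f 15 1 17
f 15 17 16
f 16 17 18
f 16 18 4
f 17 1 19
f 17 19 18
f 18 19 20
f 18 20 4
f 19 1 2
f 19 2 20
f 20 2 3
f 20 3 4
f 22 24 21
f 25 22 21
f 21 24 23
f 23 25 21
f 22 28 24
f 26 22 25
f 26 28 22
f 24 28 23
f 27 25 23
f 23 28 27
f 27 26 25
f 28 26 27
f 29 66 45
f 66 40 69
f 45 69 34
f 66 69 45
f 29 45 41
f 45 34 46
f 41 46 30
f 45 46 41
f 29 41 50
f 41 30 51
f 50 51 36
f 41 51 50
f 29 50 62
f 50 36 65
f 62 65 39
f 50 65 62
f 29 62 66
f 62 39 70
f 66 70 40
f 62 70 66
f 30 46 57
f 46 34 60
f 57 60 38
f 46 60 57
f 34 69 47
f 69 40 68
f 47 68 33
f 69 68 47
f 40 70 67
f 70 39 63
f 67 63 31
f 70 63 67
f 39 65 64
f 65 36 52
f 64 52 35
f 65 52 64
f 36 51 56
f 51 30 53
f 56 53 37
f 51 53 56
f 32 58 44
f 58 38 59
f 44 59 33
f 58 59 44
f 32 44 42
f 44 33 43
f 42 43 31
f 44 43 42
f 32 42 49
f 42 31 48
f 49 48 35
f 42 48 49
f 32 49 54
f 49 35 55
f 54 55 37
f 49 55 54
f 32 54 58
f 54 37 61
f 58 61 38
f 54 61 58
f 33 59 47
f 59 38 60
f 47 60 34
f 59 60 47
f 31 43 67
f 43 33 68
f 67 68 40
f 43 68 67
f 35 48 64
f 48 31 63
f 64 63 39
f 48 63 64
f 37 55 56
f 55 35 52
f 56 52 36
f 55 52 56
f 38 61 57
f 61 37 53
f 57 53 30
f 61 53 57
f 72 74 71
f 75 72 71
f 71 74 73
f 73 75 71
f 72 78 74
f 76 72 75
f 76 78 72
f 74 78 73
f 77 75 73
f 73 78 77
f 77 76 75
f 78 76 77



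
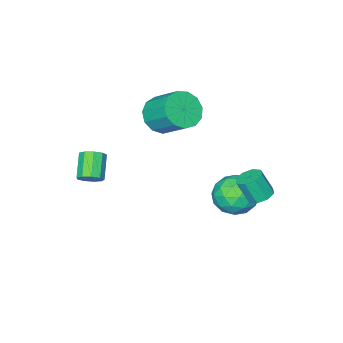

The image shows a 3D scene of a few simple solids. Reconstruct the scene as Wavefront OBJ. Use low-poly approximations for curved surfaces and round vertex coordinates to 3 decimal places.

v -1.596 1.903 -2.356
v -0.963 1.791 -2.578
v -0.631 1.305 -1.385
v -1.264 1.417 -1.164
v -1.02 2.264 -2.369
v -0.688 1.778 -1.176
v -1.414 2.526 -2.153
v -1.083 2.04 -0.96
v -1.915 2.423 -2.056
v -1.584 1.937 -0.863
v -2.229 2.015 -2.135
v -1.897 1.529 -0.942
v -2.172 1.542 -2.344
v -1.84 1.056 -1.151
v -1.777 1.28 -2.56
v -1.446 0.794 -1.367
v -1.276 1.383 -2.657
v -0.945 0.897 -1.464
v 0.027 -3.142 1.177
v 0.459 -3.721 1.952
v 0.345 -2.297 3.079
v -0.087 -1.718 2.303
v 0.912 -3.459 1.666
v 0.798 -2.034 2.793
v 1.085 -3.095 1.224
v 0.971 -1.671 2.351
v 0.921 -2.747 0.767
v 0.808 -1.323 1.894
v 0.474 -2.524 0.44
v 0.36 -1.1 1.567
v -0.115 -2.498 0.347
v -0.229 -1.073 1.474
v -0.659 -2.676 0.517
v -0.773 -1.251 1.644
v -0.986 -3.002 0.897
v -1.1 -1.577 2.024
v -0.99 -3.373 1.365
v -1.104 -1.948 2.492
v -0.672 -3.67 1.773
v -0.786 -2.246 2.9
v -0.132 -3.8 1.992
v -0.246 -2.376 3.119
v 4.28 -3.124 -1.152
v 4.754 -3.11 -0.722
v 3.973 -3.882 0.162
v 3.5 -3.896 -0.268
v 4.486 -2.769 -0.661
v 3.706 -3.541 0.224
v 4.122 -2.594 -0.83
v 3.341 -3.366 0.055
v 3.832 -2.667 -1.149
v 3.051 -3.439 -0.265
v 3.752 -2.954 -1.47
v 2.971 -3.726 -0.586
v 3.919 -3.32 -1.643
v 3.138 -4.092 -0.758
v 4.255 -3.595 -1.585
v 3.474 -4.367 -0.701
v 4.603 -3.649 -1.326
v 3.822 -4.421 -0.441
v 4.8 -3.458 -0.985
v 4.019 -4.23 -0.1
v -2.607 0.609 -3.051
v -1.802 1.295 -3.591
v -1.418 -0.895 -3.189
v -0.613 -0.209 -3.729
v -0.861 -0.041 -2.579
v -1.596 0.888 -2.494
v -1.624 -0.488 -4.286
v -2.359 0.441 -4.201
v -1.195 0.617 -4.354
v -0.722 0.894 -3.3
v -2.498 -0.494 -3.48
v -2.025 -0.217 -2.426
v -2.309 1.084 -3.309
v -0.911 -0.684 -3.471
v -1.057 -0.586 -2.796
v -0.583 -0.182 -3.113
v -2.188 0.845 -2.664
v -1.714 1.248 -2.981
v -1.161 0.463 -2.387
v -1.506 -0.848 -3.799
v -1.032 -0.445 -4.116
v -2.637 0.582 -3.667
v -2.163 0.986 -3.984
v -2.059 -0.063 -4.393
v -1.479 1.089 -4.075
v -0.78 0.205 -4.156
v -1.374 0.041 -4.484
v -1.806 0.587 -4.433
v -1.201 1.251 -3.455
v -0.502 0.367 -3.536
v -0.648 0.466 -2.86
v -1.08 1.012 -2.81
v -0.844 0.853 -3.904
v -2.718 0.033 -3.244
v -2.019 -0.851 -3.325
v -2.14 -0.612 -3.97
v -2.572 -0.066 -3.92
v -2.44 0.195 -2.624
v -1.741 -0.689 -2.705
v -1.414 -0.187 -2.347
v -1.846 0.359 -2.296
v -2.376 -0.453 -2.876
f 2 1 5
f 2 5 3
f 3 5 6
f 3 6 4
f 5 1 7
f 5 7 6
f 6 7 8
f 6 8 4
f 7 1 9
f 7 9 8
f 8 9 10
f 8 10 4
f 9 1 11
f 9 11 10
f 10 11 12
f 10 12 4
f 11 1 13
f 11 13 12
f 12 13 14
f 12 14 4
f 13 1 15
f 13 15 14
f 14 15 16
f 14 16 4
f 15 1 17
f 15 17 16
f 16 17 18
f 16 18 4
f 17 1 2
f 17 2 18
f 18 2 3
f 18 3 4
f 20 19 23
f 20 23 21
f 21 23 24
f 21 24 22
f 23 19 25
f 23 25 24
f 24 25 26
f 24 26 22
f 25 19 27
f 25 27 26
f 26 27 28
f 26 28 22
f 27 19 29
f 27 29 28
f 28 29 30
f 28 30 22
f 29 19 31
f 29 31 30
f 30 31 32
f 30 32 22
f 31 19 33
f 31 33 32
f 32 33 34
f 32 34 22
f 33 19 35
f 33 35 34
f 34 35 36
f 34 36 22
f 35 19 37
f 35 37 36
f 36 37 38
f 36 38 22
f 37 19 39
f 37 39 38
f 38 39 40
f 38 40 22
f 39 19 41
f 39 41 40
f 40 41 42
f 40 42 22
f 41 19 20
f 41 20 42
f 42 20 21
f 42 21 22
f 44 43 47
f 44 47 45
f 45 47 48
f 45 48 46
f 47 43 49
f 47 49 48
f 48 49 50
f 48 50 46
f 49 43 51
f 49 51 50
f 50 51 52
f 50 52 46
f 51 43 53
f 51 53 52
f 52 53 54
f 52 54 46
f 53 43 55
f 53 55 54
f 54 55 56
f 54 56 46
f 55 43 57
f 55 57 56
f 56 57 58
f 56 58 46
f 57 43 59
f 57 59 58
f 58 59 60
f 58 60 46
f 59 43 61
f 59 61 60
f 60 61 62
f 60 62 46
f 61 43 44
f 61 44 62
f 62 44 45
f 62 45 46
f 63 100 79
f 100 74 103
f 79 103 68
f 100 103 79
f 63 79 75
f 79 68 80
f 75 80 64
f 79 80 75
f 63 75 84
f 75 64 85
f 84 85 70
f 75 85 84
f 63 84 96
f 84 70 99
f 96 99 73
f 84 99 96
f 63 96 100
f 96 73 104
f 100 104 74
f 96 104 100
f 64 80 91
f 80 68 94
f 91 94 72
f 80 94 91
f 68 103 81
f 103 74 102
f 81 102 67
f 103 102 81
f 74 104 101
f 104 73 97
f 101 97 65
f 104 97 101
f 73 99 98
f 99 70 86
f 98 86 69
f 99 86 98
f 70 85 90
f 85 64 87
f 90 87 71
f 85 87 90
f 66 92 78
f 92 72 93
f 78 93 67
f 92 93 78
f 66 78 76
f 78 67 77
f 76 77 65
f 78 77 76
f 66 76 83
f 76 65 82
f 83 82 69
f 76 82 83
f 66 83 88
f 83 69 89
f 88 89 71
f 83 89 88
f 66 88 92
f 88 71 95
f 92 95 72
f 88 95 92
f 67 93 81
f 93 72 94
f 81 94 68
f 93 94 81
f 65 77 101
f 77 67 102
f 101 102 74
f 77 102 101
f 69 82 98
f 82 65 97
f 98 97 73
f 82 97 98
f 71 89 90
f 89 69 86
f 90 86 70
f 89 86 90
f 72 95 91
f 95 71 87
f 91 87 64
f 95 87 91

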